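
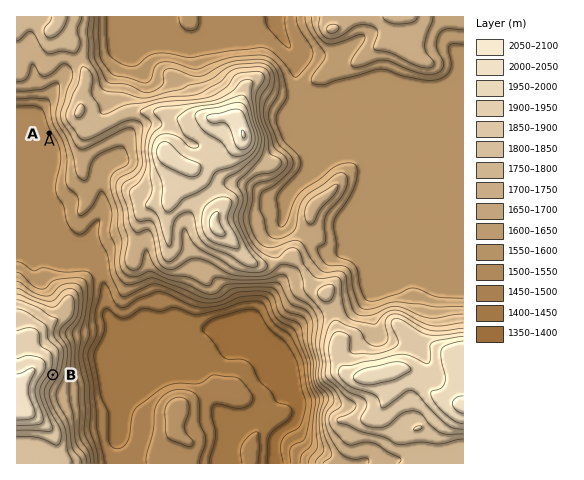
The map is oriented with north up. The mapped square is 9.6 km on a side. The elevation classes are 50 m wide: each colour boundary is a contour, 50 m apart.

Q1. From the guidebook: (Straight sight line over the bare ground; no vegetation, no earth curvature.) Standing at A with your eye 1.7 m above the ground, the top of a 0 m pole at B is out of sight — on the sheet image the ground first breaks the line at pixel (52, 311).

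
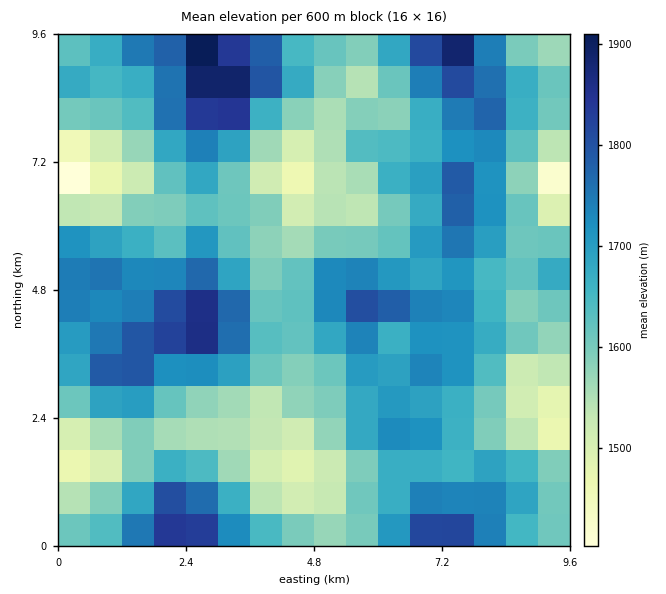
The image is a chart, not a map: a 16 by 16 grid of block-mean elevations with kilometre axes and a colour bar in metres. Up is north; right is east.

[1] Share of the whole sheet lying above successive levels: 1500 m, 94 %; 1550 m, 84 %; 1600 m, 68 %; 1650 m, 51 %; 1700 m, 34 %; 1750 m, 17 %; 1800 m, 8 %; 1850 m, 4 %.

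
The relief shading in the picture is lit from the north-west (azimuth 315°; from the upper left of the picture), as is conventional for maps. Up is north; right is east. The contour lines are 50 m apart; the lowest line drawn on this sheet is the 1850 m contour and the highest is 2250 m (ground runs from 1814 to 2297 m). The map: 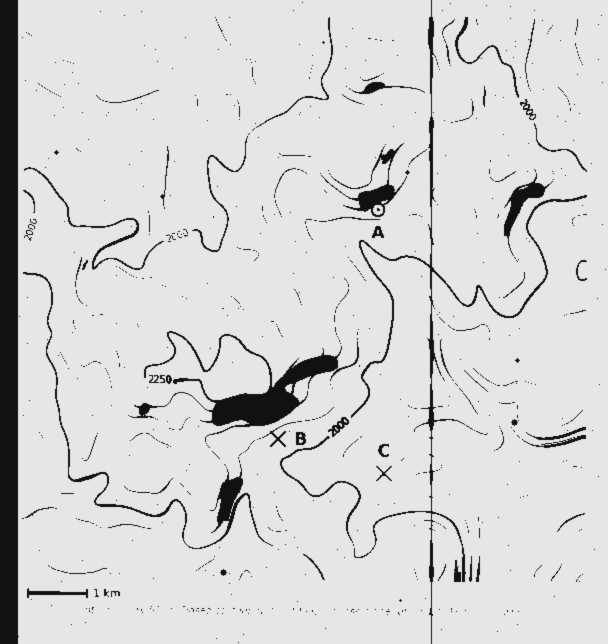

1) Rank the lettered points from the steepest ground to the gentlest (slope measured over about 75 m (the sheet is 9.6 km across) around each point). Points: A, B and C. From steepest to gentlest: A B C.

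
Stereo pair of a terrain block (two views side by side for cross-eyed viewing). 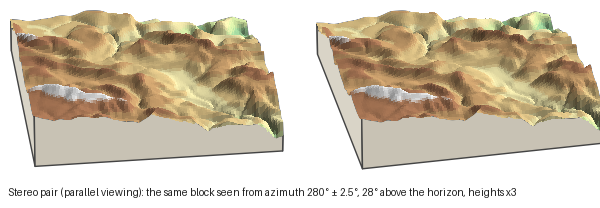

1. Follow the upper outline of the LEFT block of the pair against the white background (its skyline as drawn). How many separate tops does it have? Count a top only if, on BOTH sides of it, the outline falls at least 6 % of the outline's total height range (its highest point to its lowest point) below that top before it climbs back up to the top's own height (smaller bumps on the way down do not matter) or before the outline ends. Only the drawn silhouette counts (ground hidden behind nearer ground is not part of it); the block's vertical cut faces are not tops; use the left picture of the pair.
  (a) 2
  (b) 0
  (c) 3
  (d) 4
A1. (a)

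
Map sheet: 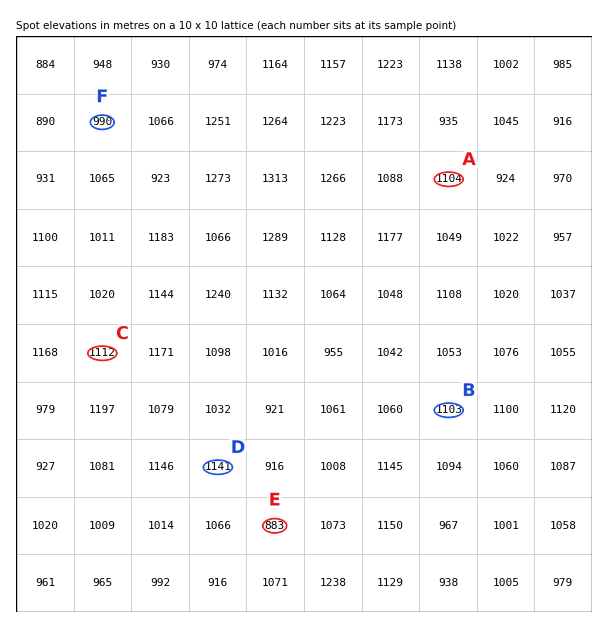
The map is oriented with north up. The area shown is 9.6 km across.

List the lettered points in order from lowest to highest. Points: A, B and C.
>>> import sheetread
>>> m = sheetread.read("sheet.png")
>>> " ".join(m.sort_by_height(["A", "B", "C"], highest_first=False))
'B A C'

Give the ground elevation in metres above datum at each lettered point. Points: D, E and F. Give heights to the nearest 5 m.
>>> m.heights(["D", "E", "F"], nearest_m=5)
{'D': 1140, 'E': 885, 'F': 990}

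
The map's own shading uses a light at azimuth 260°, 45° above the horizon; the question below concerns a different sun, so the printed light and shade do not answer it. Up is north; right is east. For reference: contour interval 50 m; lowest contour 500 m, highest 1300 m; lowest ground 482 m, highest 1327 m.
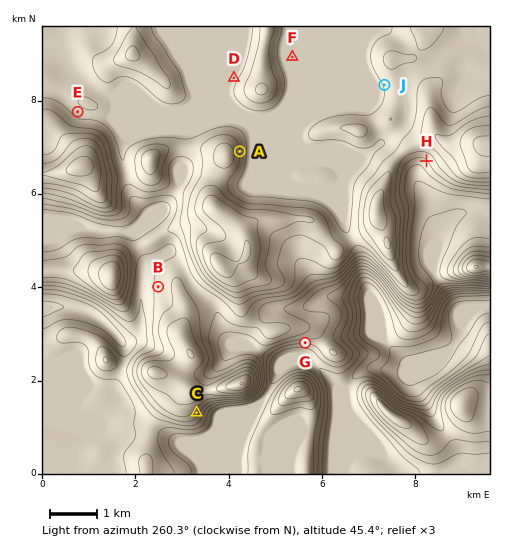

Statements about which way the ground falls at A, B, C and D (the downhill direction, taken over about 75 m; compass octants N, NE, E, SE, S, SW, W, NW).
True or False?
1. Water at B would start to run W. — True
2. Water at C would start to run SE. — True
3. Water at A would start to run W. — False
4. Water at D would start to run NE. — False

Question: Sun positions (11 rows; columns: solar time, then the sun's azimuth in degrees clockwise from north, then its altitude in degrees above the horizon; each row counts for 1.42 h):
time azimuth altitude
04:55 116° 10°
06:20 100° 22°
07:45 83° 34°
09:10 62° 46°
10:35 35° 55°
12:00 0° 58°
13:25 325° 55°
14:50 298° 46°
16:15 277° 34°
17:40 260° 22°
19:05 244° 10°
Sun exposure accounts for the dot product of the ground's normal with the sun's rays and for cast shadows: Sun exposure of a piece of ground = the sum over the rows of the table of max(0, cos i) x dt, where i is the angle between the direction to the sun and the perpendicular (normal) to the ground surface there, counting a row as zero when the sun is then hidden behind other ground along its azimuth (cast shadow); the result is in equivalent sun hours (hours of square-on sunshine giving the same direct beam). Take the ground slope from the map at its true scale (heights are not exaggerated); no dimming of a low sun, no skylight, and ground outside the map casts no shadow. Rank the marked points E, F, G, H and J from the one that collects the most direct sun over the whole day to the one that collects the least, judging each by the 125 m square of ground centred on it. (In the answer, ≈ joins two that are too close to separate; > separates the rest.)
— F ≈ E ≈ J > H > G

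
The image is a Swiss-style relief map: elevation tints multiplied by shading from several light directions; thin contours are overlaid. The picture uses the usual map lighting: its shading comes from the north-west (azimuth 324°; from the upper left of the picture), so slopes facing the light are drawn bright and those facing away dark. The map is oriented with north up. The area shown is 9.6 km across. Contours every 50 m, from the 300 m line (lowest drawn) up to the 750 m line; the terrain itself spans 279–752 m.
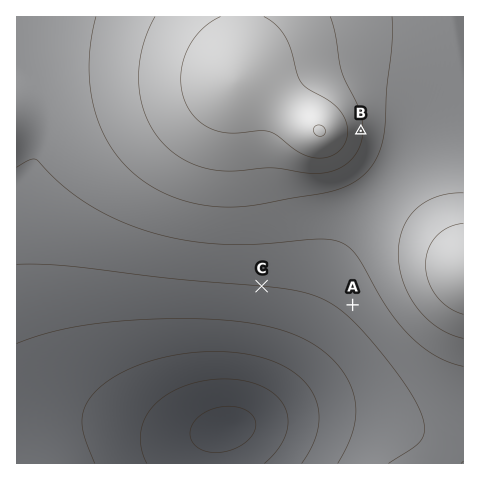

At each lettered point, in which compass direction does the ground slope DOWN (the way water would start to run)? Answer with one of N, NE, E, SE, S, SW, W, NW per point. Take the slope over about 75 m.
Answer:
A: SW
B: E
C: S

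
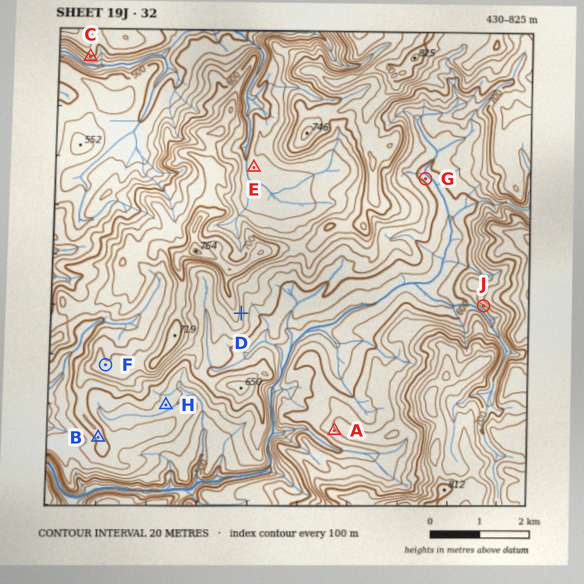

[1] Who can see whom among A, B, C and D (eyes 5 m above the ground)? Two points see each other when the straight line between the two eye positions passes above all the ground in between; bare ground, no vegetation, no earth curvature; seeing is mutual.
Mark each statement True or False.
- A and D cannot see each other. False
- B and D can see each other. False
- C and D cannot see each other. True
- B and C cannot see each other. True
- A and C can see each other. False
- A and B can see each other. True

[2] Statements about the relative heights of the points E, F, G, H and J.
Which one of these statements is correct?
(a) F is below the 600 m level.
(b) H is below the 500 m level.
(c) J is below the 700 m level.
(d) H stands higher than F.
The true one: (c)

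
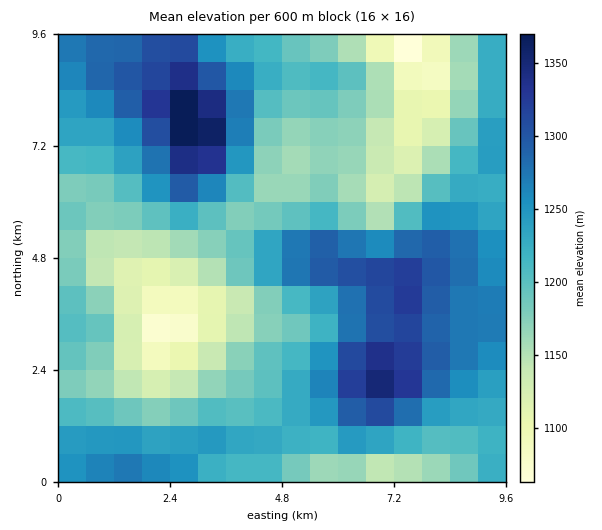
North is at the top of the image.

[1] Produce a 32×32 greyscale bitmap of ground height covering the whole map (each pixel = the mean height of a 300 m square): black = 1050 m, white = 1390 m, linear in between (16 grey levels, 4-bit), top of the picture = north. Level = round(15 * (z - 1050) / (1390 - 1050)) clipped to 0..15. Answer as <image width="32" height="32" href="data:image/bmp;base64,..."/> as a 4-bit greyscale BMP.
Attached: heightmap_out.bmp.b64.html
<image width="32" height="32" href="data:image/bmp;base64,Qk12AgAAAAAAAHYAAAAoAAAAIAAAACAAAAABAAQAAAAAAAACAAATCwAAEwsAABAAAAAAAAAAAAAAABEREQAiIiIAMzMzAERERABVVVUAZmZmAHd3dwCIiIgAmZmZAKqqqgC7u7sAzMzMAN3d3QDu7u4A////AJmaqpmZh3d3ZURUMzRFVniZmqqZmYiIh3ZWZlVVVmd4mZmZmZmZiIiHd4h3d2ZneIiIiIeImIiIiIiamYh3d3h3d3dmd4d3d4iJq7upiIiId2ZlVVZmZnd4mbzMupmIiGZlVERFVmZneJq83cypmYhWVUMzNFVmZ3iavd3cuqmYZmVDIjNFVmd4mr3d3LuqmXdlQhEiNFZnd4m8zMy6qql3dkIRESNFZmZ4q7zLuqqqd3ZCEREjNFVmeJq7zLqqqndlQiERIzRWZ3iavMy6qqp2ZDIiIjNFV4iJq7zMuqqqZlQzIjNEVniaq7vMzLuqmWVDMzM0RWeJq7u7vMy7qpllRDRERVZniau7u6u7u7qZZVRFVVZmZniZqpiImqqqmWZVVmZ3ZlZnd4h2VnmamYhmZmZ4iIZlVmZnZDRXiZiIZmZniaqYdlVVZlQzRXiIiGZmeJq8uodVVVVUQzRniIh3d4iazduXZVVVVUMzRniIiIiJq97sqGVVVVVDM0VoiYiIiaze7bhlVVVVUzM0Z4mIiJq87+25dVVmVVMyM1eJiJmrze/tuXZmZmVUMiNGiJmau83u3LmHZ3dmVDIiRniZq7u83cuph3d3dmQxEkZ4mqu7vMy6mYd3d3ZTIRJGeKqru7zLqYiHd2ZlMhASRniqqqq8y5h3d2ZVQyEBI0Z4"/>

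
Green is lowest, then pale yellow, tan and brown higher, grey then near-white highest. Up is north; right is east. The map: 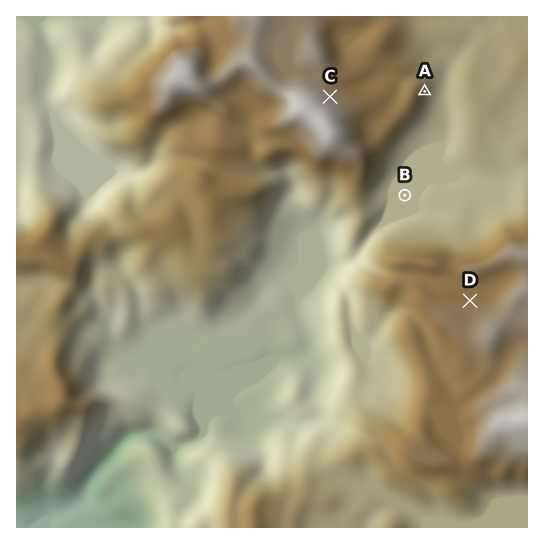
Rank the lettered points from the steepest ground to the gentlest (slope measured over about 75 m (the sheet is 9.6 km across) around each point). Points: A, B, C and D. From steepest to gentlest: A C D B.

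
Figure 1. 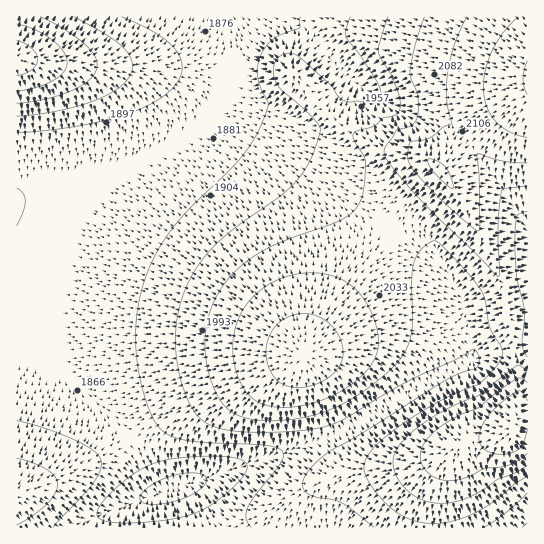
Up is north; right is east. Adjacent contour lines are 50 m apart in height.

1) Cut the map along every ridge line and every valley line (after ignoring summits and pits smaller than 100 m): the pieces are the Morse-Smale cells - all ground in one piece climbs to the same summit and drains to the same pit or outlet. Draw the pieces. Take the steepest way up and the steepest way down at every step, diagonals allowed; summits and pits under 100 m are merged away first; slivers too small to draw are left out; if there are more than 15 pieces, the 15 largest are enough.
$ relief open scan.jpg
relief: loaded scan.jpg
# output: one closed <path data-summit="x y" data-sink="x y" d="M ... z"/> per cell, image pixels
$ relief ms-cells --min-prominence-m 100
<path data-summit="305 355" data-sink="174 489" d="M215 123l-9 1-33 20-55 25-53 19-49 13 0 150 46 24 32 24 31 34 27 49 10 10 93-29 87-31 83-49 48-22-1-18-9-40-7-18-7-12-98-70-61-42-39-24-21-10z"/><path data-summit="527 78" data-sink="174 489" d="M527 16l-301 0 5 25-3 36-11 26-10 15-12 11 20-6 15 4 21 10 83 54 115 82 7 12 7 18 11 56 3-3 14-4 34-5 3-2z"/><path data-summit="515 423" data-sink="174 489" d="M527 345l-50 11-4 5-48 22-72 44-24 10-194 64-14 10-2 7 0 9 408 1z"/><path data-summit="17 58" data-sink="174 489" d="M225 16l-208 0-1 183 49-11 60-21 48-23 26-19 18-22 11-26 3-36-3-19z"/><path data-summit="17 497" data-sink="174 489" d="M17 352l-1 175 102 1 2-14 7-9 34-12 0-2-9-9-27-49-31-34-32-24z"/>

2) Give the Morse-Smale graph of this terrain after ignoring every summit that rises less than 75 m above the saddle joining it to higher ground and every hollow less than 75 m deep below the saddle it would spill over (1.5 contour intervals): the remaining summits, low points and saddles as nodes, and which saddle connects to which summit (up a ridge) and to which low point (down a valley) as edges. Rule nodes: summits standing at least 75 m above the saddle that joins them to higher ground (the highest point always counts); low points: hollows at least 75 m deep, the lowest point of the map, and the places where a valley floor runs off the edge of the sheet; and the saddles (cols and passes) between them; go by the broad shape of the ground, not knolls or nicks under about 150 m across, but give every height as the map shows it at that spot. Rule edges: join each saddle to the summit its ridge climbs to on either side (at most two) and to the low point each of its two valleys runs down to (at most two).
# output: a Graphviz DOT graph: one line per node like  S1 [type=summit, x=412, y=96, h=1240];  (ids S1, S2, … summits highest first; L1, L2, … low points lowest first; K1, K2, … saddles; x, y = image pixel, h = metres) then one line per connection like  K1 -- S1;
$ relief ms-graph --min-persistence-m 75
graph terrain {
  S1 [type=summit, x=527, y=78, h=2204];
  S2 [type=summit, x=515, y=423, h=2197];
  S3 [type=summit, x=305, y=355, h=2123];
  S4 [type=summit, x=17, y=59, h=2123];
  S5 [type=summit, x=17, y=498, h=1987];
  L1 [type=low, x=175, y=489, h=1783];
  L2 [type=low, x=527, y=527, h=1895];
  K1 [type=saddle, x=515, y=347, h=2020];
  K2 [type=saddle, x=387, y=230, h=2010];
  K3 [type=saddle, x=431, y=527, h=1990];
  K4 [type=saddle, x=455, y=367, h=1946];
  K5 [type=saddle, x=226, y=79, h=1884];
  K6 [type=saddle, x=129, y=439, h=1884];
  K1 -- S1;
  K1 -- S2;
  K1 -- L1;
  K2 -- S1;
  K2 -- S3;
  K2 -- L1;
  K3 -- S2;
  K3 -- L1;
  K3 -- L2;
  K4 -- S2;
  K4 -- S3;
  K4 -- L1;
  K5 -- S1;
  K5 -- S4;
  K5 -- L1;
  K6 -- S3;
  K6 -- S5;
  K6 -- L1;
}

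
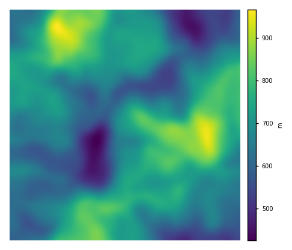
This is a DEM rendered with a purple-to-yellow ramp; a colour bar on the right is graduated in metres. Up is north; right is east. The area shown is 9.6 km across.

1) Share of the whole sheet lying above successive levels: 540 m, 93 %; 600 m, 80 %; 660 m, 60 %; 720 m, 39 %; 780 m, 19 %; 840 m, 8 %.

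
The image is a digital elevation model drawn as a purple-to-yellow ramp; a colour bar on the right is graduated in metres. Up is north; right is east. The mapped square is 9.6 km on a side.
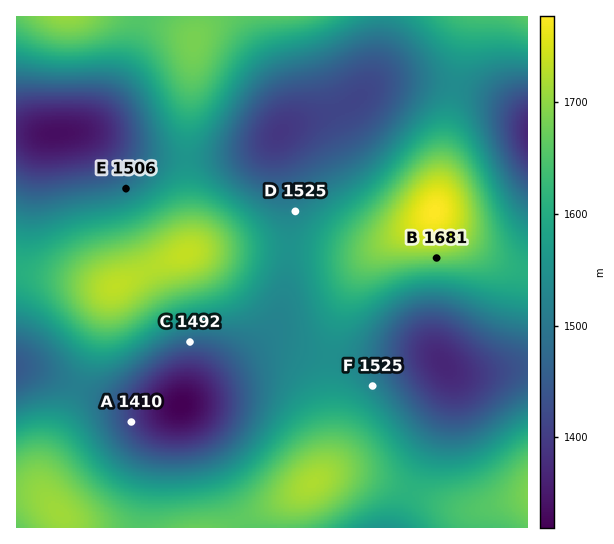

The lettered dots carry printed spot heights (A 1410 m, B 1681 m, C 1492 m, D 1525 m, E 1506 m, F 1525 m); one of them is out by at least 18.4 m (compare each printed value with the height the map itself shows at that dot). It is C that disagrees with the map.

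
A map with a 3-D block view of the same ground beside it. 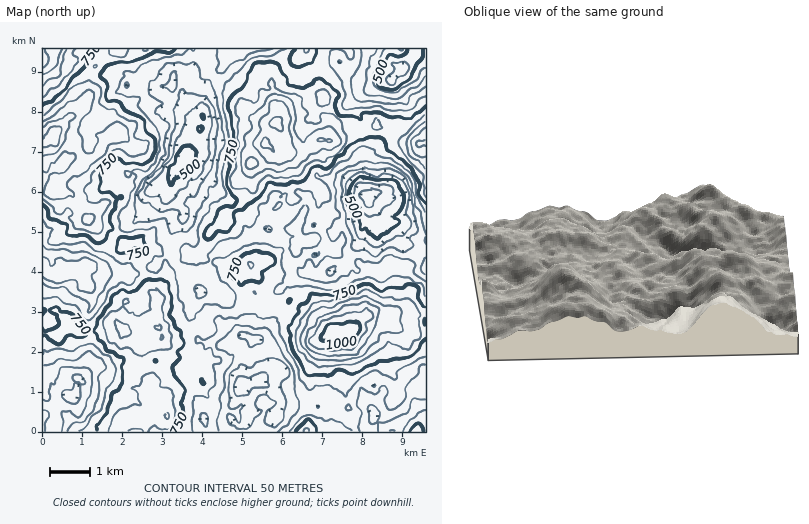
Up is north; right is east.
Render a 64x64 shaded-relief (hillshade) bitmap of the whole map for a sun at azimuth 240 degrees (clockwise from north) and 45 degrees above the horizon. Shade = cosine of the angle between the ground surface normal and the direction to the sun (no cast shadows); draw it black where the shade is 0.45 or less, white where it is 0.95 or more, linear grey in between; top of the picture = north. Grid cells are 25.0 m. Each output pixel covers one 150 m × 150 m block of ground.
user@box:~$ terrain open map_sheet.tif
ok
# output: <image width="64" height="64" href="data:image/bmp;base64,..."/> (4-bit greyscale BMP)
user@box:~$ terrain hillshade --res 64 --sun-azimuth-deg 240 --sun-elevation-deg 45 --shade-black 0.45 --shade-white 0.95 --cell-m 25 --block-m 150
<image width="64" height="64" href="data:image/bmp;base64,Qk12CAAAAAAAAHYAAAAoAAAAQAAAAEAAAAABAAQAAAAAAAAIAAATCwAAEwsAABAAAAAAAAAAAAAAABEREQAiIiIAMzMzAERERABVVVUAZmZmAHd3dwCIiIgAmZmZAKqqqgC7u7sAzMzMAN3d3QDu7u4A////AKibp2ipqpd4mIqWRmRXdFZ3iGRniZcyV3ZURGZnmEWsmKuWaamql4iHipU1Q1h1VneIZGiZl0NGZmZUV4iYZoqqunV5mZmYd3eahDRCWoVHh4h1eqmGQ1Znd1NIqYd2Z7uoVYmZqpd3aKpzJDN6hEd3eJeJqZhlZ4iXMVm6h3VnqXVGmqu6l3eJqVI0NYl0NWZ6mGiqqoeImZUjirqXVXiGVGmqq7qYiaqXVERXiFNDRomGWKu7h4mahTaaqpdFiVVWiaq7uZmamXVVVFiXVDI2iGV5u7qHiaqGWKmKp0aJVnd3msyompiHZmZEaZZTETeXZ6qqu5iaqoZoiJqXV4d3dmeLy5mqmIh2VTV5ljMhWZiaqZrMqaqZl2eJq5dnZYh2aKzKiruHmGVUVol0RDN5mImInN2pmYmZd4mqhndVmGeaqqmsyniYZVVol2VmVXmXiInO7bqZmbqHeal3dmaYeamZqszKiZdnh3h2d3ZUaId4q97ty7qqqYd4mIiHd3eJqXirzcqqp4qYdmZ2ZEV3eIms7u3su7qZhWeImpd3iJqoeb3curuYmZZWZnYzVnZniZze7u3LqphlZniqllWaqYiZvMy6mpiZdVVWZkV3ZVeJrN7u7Lqql1RXZ5qWVLqXiZirzLmIiJhTRVV4dmZWeKvN3d3Lu6mHRFVYqpdUmYZ4h4rLqXd4l0I1R4h2VWmqq8zLy6mql3dDNGmph1RniIdVi8uWVniGITRomGZ2iqqau6q7mallZlM0apZWMompdCSLuWVVaHUiRXiXZ4iZqpqqmrqalkRlVUR4ZFZDiZdSFIqoZlZ4dSNVeZdoiImaqZmaqpl1RWZmQ0ZlZkN3ZDMliph3d3iWQ0V3d2ZnmqmYiJmZmGRXZVZBJWVlIGZDREWKqZh2epYzRWd2ZWiqh3ZomHiXVFVERBAkRVMAZkRUNIqph1aKljI1Znd2e7hWdniHeIZCM0NEECRFVCFURUI1mql1Rpl0IzVmiYisp3mXZ4d3UyI0VWUhNmZ2ICJFQ0iqmXVYmFRDNWeJmryoipdnd2UyI1Z3dSJWdmQRI1ZleqmZhnmWRVRFiYmru6qoZmdmQzRVaHdlQ2dlUgBXiIeJiauoipVXdEeZiau5qpZWd1RFeGV5mHdmd3ZUEYmImImqzLmqhnh1aaqIqpmalmdkVneJd5qomGeId3QjqYmZmrzMuZqGeXaaqIiIeJl2d0Nnh4h3moeGVXdmVDWpmrqbzLy5mYZ4Z5uWd3Z4h2ZUNHmGeImnVVU0dkNFZ7uquqvLq7qIhmZomWaIZoiHZkQ2iYiIiIZEVDVmRHiZy6qprMmJqHZlVWeHaKl3mYd2VFeJmYdWd0NENXdniqu6maqruGh1RWVEVnZ6uniYd3ZleJmXZURnQRNFd3iJmqqbu7unVUNFVVRFZoq5iZdmdleZqYVVVXcwBFZ4h4msu7zMunVDM1ZlVERWm6madViGaJmZdFeHdjAlVomJq93cu7qpUzM0ZlZlRFerqal0aHVomIiGaIh1IBNGiZm93t25mpdVQ0Z1VlVWaKupqGV4dWmHipd3h2MAAUaZms3d7aiahlZTRlRFVFaImZmXeIhleYiJmHiGUQACWJiKze7cqZhUV2NGMSRDV4iImYiJqYdmeJh3iZYwABR5mZve/8uXdkNmRGYwFERniYiqiKy6l1WJmHiahRAAJomqrO//uXVERWZVZ1ADVniYiamK7bqXRYqYmZh0EABImqvN7+6oZVd3ZVV3UyJXd4iImZztuIdXqompdmQhImm7q87//qh3iIZFVnZ3VTRXiHiZrNyZp2m6mZZFh0NVesuazv/+h4eJhURXeIiXMjV3eJq8y7yoeaqIhUioRneKupve7+13d5mGVFaampdBFFZ5q7zM3Jd6qYh0aahVeHm6rN3u3IhnmpZmRZu6lzERNpu7vMzLhpuph2Z4l1Z3eaqs3e7cmGeadXhVnLmFIQAmq6vMvMqKy5d2VXiIdVV5qru87sqZZYhFiXeamGQQATeaq8y8y7y5ZnQ1iZl1NXiqu7zdualTVlaaiJhkQxABR4ibzM3cu5dXYyaZmGIleJq7q7uYqEJFV5mJliNDIiJWZ4vM3tuZl3hiFodlMjWImpmYmYmHQ0VWiIh0JEMjQzRmi83eypqqqEAmdmZDRniqhmeIiHZVZUaJmFMzIBRCJWaL3u3Kq7qWMTVmiFNGaahUZ3iHdnd1Vol1MiIQNUM1Zozu3cupmJYyNGeXMTVohjNVV3d4h3ZmZlQiMyNWZVd2nO7dyXeJlzIzSJYxRWZTEzNGiIh3d3dTNERFVmZVZ3it7dynZ5uVISN6liJVQzIiI2iYd3iIh0EkRFZlRFZniazMyoZoqWMBNHqWMzMzMyEliYeIiZh3QSREZ2M1Zniqqru5d4mHUhM1inMiIjVDACaIZ4d5mHZCNESJZVZnmqmaqqiJmXdkRFaHUiMzVkEBV3Zoh3mYd1NFRol2Z2ebqZmZmYmpiHU1Z4hURERmMBWId5pmipiYZGZniHZ2V6qZqXeJiamHZEeIiGVVVmUyNXeKqomrmZqFZ4iYZ3doqpmoZoiJmXZUaZiIdUV3ZENFV6upmrupqod4mZh3iImqmZhmh4iHVVaJqIhjR6lURDNpqpm7u7qpiImZiIiJmYmIiGZ3d3VEV3qpZVRpuENUNZmIirqbypiIm6h5mYqod4d3ZmdmZTRniqlkVoqmM2ZGqmSL"/>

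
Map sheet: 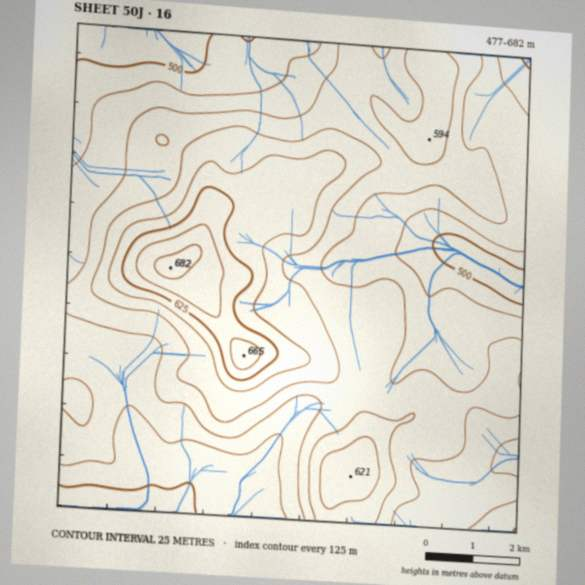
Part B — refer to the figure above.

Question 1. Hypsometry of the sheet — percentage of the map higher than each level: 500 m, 95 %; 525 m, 81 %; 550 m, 54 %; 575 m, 28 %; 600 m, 14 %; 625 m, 6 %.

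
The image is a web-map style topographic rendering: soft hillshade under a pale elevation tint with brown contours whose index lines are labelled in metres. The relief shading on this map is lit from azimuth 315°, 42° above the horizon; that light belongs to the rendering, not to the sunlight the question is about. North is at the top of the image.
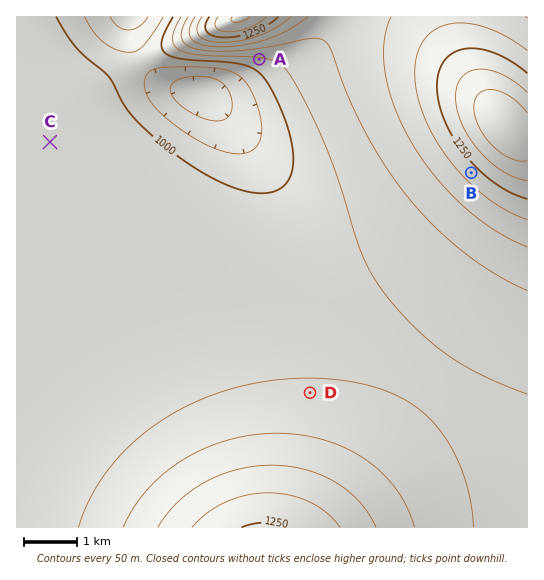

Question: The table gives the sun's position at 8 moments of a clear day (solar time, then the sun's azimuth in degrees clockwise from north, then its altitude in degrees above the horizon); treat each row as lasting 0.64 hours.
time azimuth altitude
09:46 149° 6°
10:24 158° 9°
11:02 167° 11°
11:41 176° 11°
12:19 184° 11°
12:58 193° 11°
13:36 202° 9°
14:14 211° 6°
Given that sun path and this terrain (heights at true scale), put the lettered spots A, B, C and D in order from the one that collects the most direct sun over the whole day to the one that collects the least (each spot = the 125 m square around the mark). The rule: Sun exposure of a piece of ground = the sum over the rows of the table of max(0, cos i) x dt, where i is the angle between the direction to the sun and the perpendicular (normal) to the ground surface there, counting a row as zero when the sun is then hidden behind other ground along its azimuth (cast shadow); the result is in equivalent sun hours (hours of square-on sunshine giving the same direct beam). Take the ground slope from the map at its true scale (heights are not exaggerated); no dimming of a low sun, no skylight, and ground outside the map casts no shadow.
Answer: A > B > C ≈ D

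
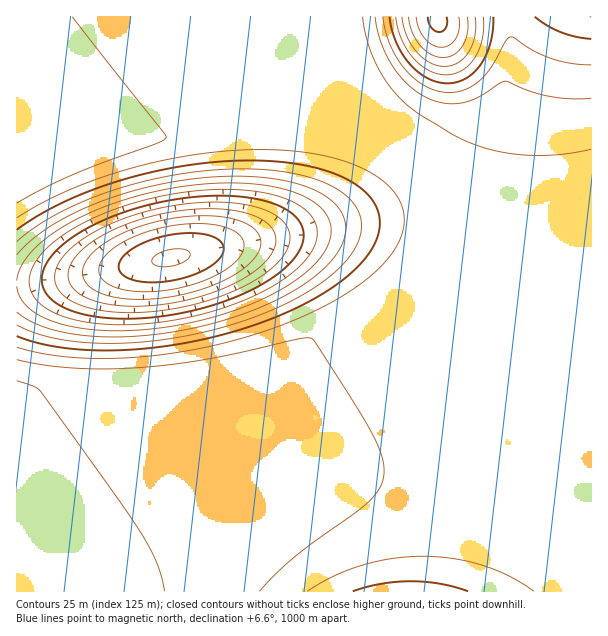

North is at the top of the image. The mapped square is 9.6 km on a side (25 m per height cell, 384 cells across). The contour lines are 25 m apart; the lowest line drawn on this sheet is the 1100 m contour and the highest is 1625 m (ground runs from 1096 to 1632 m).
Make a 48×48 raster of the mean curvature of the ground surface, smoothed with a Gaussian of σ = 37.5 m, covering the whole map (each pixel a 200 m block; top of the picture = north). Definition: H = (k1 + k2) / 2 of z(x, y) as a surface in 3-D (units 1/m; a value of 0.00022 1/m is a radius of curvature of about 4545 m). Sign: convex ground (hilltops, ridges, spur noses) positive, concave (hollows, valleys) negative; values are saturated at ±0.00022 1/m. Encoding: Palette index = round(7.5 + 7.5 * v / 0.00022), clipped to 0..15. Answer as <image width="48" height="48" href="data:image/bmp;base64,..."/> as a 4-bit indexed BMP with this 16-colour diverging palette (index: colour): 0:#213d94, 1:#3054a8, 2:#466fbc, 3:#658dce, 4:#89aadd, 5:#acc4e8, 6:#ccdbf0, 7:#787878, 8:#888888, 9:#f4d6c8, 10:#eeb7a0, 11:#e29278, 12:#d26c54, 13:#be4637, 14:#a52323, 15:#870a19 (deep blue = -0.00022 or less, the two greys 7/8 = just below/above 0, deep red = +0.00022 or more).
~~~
<image width="48" height="48" href="data:image/bmp;base64,Qk32BAAAAAAAAHYAAAAoAAAAMAAAADAAAAABAAQAAAAAAIAEAAATCwAAEwsAABAAAAAAAAAAlD0hAKhUMAC8b0YAzo1lAN2qiQDoxKwA8NvMAHh4eACIiIgAyNb0AKC37gB4kuIAVGzSADdGvgAjI6UAGQqHAIiIiIiIiIiIiIiIiIiIiIiIiIiIiIiIiIiIiIiIiIiIiIiIiIiIiIiIiIiIiIiIiIiIiIiIiIiIiIiIiIiIiIiIiIiIiIiIiIiIiIiIiIiIiIiIiIiIiIiIiIiIiIiIiIiIiIiIiIiIiIiIiIiIiIiIiIiIiIiIiIiIiIiIiIiIiIiIiIiIiIiIiIiIiIiIiHiIiIiIiIiIiIiIiIiIiIiIiIiIiIiIiHeIiIiIiIiIiIiIiIiIiIiIiIiIiIiIiHd4iIiIiIiIiIiIiIiIiIiIiIiIiIiIiHd3eIiIiIiIiIiIiIiIiIiIiIiIiIiIiHd3d3iIiIiIiIiIiIiIiIiIiIiIiIiIiHd3d3d4iIiIiIiIiIiIiIiIiIiIiIiIiHd3d3d3eIiIiIiIiIiIiIiIiIiIiIiIh3d3d3d3d3eIiIiIiIiIiIiIiIiIiIh3d3d3d3d3d3d3eIiIiIiIiIiIiIiId3d3d3d3d3d3d3d3d3d3eIiIiIiId3d3d3d3d4iIiIiIiId3d3d3d3d3d3d3d3d3d3d3d7zM3d3cy6mIiHd3d3d3d3d3d3d3d3d3d7vMzN3d7u7tuoiHd3d3d3d3d3d3d3d3d6qqu7vMzd3u7tyoiHd3d3d3d3d3d3d3d4iZmZqqu7zM3d7tyYh3d3d3d3d3d3d3d3d3d3iIiZqru8zd3cqId3d3d3d3d3d3d1VVVVZmZ3iImaq7zMzKh3d3d3d3d3d3d0REMzRERVVmd4iaq7vMuYd3d3d3d3d3d0MyIiIiIzNEVWZ4iZqru6h3d3d3d3d3dzMiEREREREiM0VWd4iZqrqHd3d3d3d3d0MiEQAAAAABEiNEVmeImaqod3d3d3d3d0QyIRAAAAAAABIjNFZniJmph3d3d3d3d2VEMiEQAAAAAAESM0VWd4iZmHd3d3d3d3ZlRDMiEQAAAAESIzRVZniJmHd3d3d3d5h3ZlRDMiIREREiIzRFZneImHd3d3d3d6qZiHZlVEQzMzMzM0RVZneIiHd3d3d3d8u7qpiHd2ZVVURERVVWZneIiHd3d3d3d93My7qqmYh3d2ZmZmZnd3iImHd3d3d3d5zd3dzMu6qpmYiIiIiIiIiZh3d3d3d3d4ib3u7d3czLu6qqmZmZmZmYh3d3d3d3d3d4ibzu7u3d3My7u7qqqqmHd3d3d3d3d3d3d4iJvN7u7d3czMy7qYh3d3d3d3d3d3d3d3d3iIiZqru7qqmIh3d3d3d3d3d3d3d3d3d3d3d3d4iId3d3d3d1M0RXd3d3d3d3d3d3d3d3d3d3d3d3d3cyRVVEd3d3d3d3d3d3d3d3d3d3d3d3d3IkaIdTV3d3d3d3d3d3d3d3d3d3d3d3dzFHm7l0J3d3d3d3d3d3d3d3d3d3d3d3dQJq3uuEJXd3d3d3d3d3d3d3d3d3d3d3cQSd//2VFHd4h3d3d3d3d3d3d3d3d3d3YCa///6lE3iIiHd3d3d3d3d3d3d3d3d3QDjf//+lE3iIiHd3d3d3d3d3d3d3d3d3IFr///6UBIiIiA=="/>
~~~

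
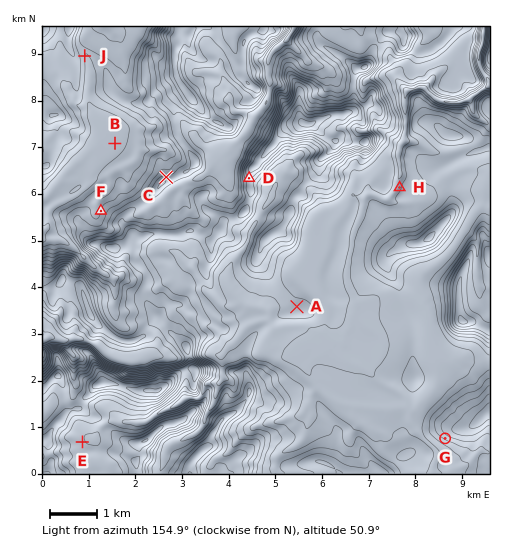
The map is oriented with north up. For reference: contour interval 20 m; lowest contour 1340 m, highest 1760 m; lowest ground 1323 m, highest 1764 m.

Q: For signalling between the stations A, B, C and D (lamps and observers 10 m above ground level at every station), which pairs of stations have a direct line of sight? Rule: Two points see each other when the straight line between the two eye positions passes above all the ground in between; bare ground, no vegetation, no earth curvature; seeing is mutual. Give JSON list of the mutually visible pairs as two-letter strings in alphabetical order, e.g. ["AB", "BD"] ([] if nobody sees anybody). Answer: ["BC", "CD"]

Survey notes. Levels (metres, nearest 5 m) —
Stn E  1645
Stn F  1420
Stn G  1505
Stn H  1430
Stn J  1400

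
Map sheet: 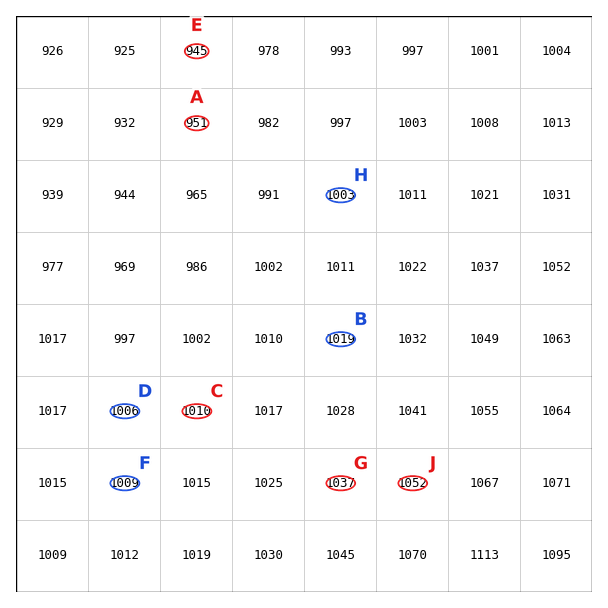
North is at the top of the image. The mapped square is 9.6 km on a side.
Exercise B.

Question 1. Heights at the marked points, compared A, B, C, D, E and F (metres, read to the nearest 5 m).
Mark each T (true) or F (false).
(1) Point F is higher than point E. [T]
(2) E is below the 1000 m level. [T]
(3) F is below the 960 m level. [F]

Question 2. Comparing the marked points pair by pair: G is below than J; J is above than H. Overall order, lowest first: H G J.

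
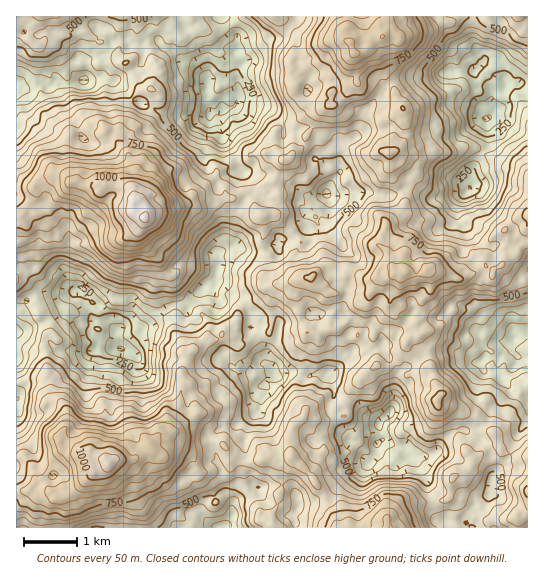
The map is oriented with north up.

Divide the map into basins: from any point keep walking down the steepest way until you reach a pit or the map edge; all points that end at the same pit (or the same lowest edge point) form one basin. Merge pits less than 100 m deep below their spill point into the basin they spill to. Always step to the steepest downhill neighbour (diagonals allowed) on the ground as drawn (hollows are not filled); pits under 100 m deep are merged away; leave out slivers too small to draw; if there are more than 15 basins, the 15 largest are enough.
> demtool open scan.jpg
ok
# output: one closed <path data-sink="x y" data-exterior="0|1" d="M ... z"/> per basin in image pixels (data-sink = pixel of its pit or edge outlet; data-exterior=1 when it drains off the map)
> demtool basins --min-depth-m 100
<path data-sink="121 349" data-exterior="0" d="M77 181l-8 2-22 28-12 2-8-4-6 8-5 0 0 64 9 2 10 10 4 22 10 18-5 5 0 11 3 5 0 25 2 8-3-6-8-2-22 4 0 72 11 4 6 10 3 13 10 6-2-6 1-7 18-22 23 0 3 2 1 6 3-2 8 0 8 5 4-4 20 0 16-9 0-6 9-9 9-5 2-10 10-14 2-17 3-4-3-13 6-11 0-5 18-17 9 0 6-3 6-9 7-1 10-21 12-6 10-12 10-4 8 1-7 4-4 10 0 22-3 13 6 5 10 1 22-7-8-19 1-9-3-7 2-15 6-5-8-7-2-8 0-9 6-11-26-27-14-1-4-3-12 0-14-13-5-2-7 4-16 0-33 10-17 1-10 5-10-7 2-12-5-10-17-3-30 0z"/><path data-sink="222 110" data-exterior="0" d="M386 16l-313 0 10 16 16 9 6 7 23 17 11 21 5 4-6 2-10 13-1 13-8 12 0 14-10-7-4-6-8 1-7-4-13 3-8 4-2 7 0 15 5 24 11 4 30 0 17 3 5 10-2 12 10 7 10-5 17-1 33-10 16 0 7-4 5 2 14 13 24 3 4-6 2-10 4-4-4-16 5-14 24-20 1-8 12-23 6-6 10-3 24-23-4-27 12-4 8-11 10-3 4-11z"/><path data-sink="274 374" data-exterior="0" d="M282 284l-17 4-10 12-12 6-10 21-7 1-5 8-7 4-9 0-18 17 0 5-6 11 3 13-3 4-2 17-10 14-2 10-9 6 16 2 19 8 22-6 10 6 5 9 15 5 18-1 6-4 21 0-1-15 4-15 10-9 14 3 9 0 5-3 4-3 0-4 10-8 6-13 19-20 6-3-3-9-4-5-11 4-5-1-6-6-4-12-6-8-8-1-12 8-10-4-22 8-14-4-2-6 3-9 0-22 4-10z"/><path data-sink="487 118" data-exterior="0" d="M527 16l-140 1-2 16-3 4-9 3-5 7 12 12 5 16 8 12 4 15 7 8 0 15-11 16 0 11 6-1 4 2 15 2 12-4 23 1 12-5 6 0 35 18 8 0 14 8z"/><path data-sink="389 414" data-exterior="0" d="M402 352l-11 13-5 3-9-3-7 4-19 20-6 13-10 8 0 4-4 3-5 3-23-2 9 13 8 7 4 8 0 4-5 7-8 18 14 20 13 33 48 0 1-9 20-15 39-4 5-6 1-15 3-3 10-3 6-6 1-9-12-17-7-24-16-12 3-12-5-10-3-14-2-2-9 6-12 0-8-12z"/><path data-sink="222 527" data-exterior="1" d="M167 437l-9 0-7 6-2 8-16 9-20 0-4 4-15 5-1 4-20 19-8 5-11 2-7 6-6 14 0 8 296 0-12-32-13-18-21-21-22 0-6 4-18 1-15-5-5-9-10-6-22 6z"/><path data-sink="514 338" data-exterior="0" d="M527 229l0 9-8 9-2 6-24 18-7-6-12 8-12 6-5 0-11-6-19-4 4 8 0 12-10 12 0 8-5 16 4 14 8 11 1 15 4 8 2 10 5 10-3 10 14 2 27 12 18 18 4 14 14 7 14-1z"/><path data-sink="470 187" data-exterior="0" d="M471 147l-6 0-12 5-23-1-16 4-19-4-6 3 4 23 15 9-3 19-5 9-13 9-7 22 8 8 1 9 8 10 21 3 12-6 32 10 23-13 3-20 7-11 10-4 12-12 11-4 0-41-10-7-12-2z"/><path data-sink="326 194" data-exterior="0" d="M333 105l-10 3-6 6-12 23-1 8-24 20-5 14 4 16-6 7 0 7-4 5 6 2 25 25 1 2-6 11 0 9 2 8 6 6 8 0 11-10 8-2 11 11 5 0 7-4 13 7 19 0 11-6-7-11-1-9-8-8 5-15-2-15 2-6 0-32 6-12-2-11-2-2-21 1-17-6-5-6-1-24z"/><path data-sink="17 83" data-exterior="1" d="M71 16l-32 0-8 13-2 11-13-7 1 154 17 0 7-8 13-6 5 0 12 8-4-24 0-15 2-7 8-4 13-3 7 4 8-1 4 6 9 6 1-13 8-12 1-13 10-13 6-2-5-4-11-21-23-17-6-7-16-9z"/><path data-sink="491 482" data-exterior="0" d="M498 445l-12 3-14 13-1 6-6 6-10 3-3 3-1 15-5 6-39 4-20 15 0 8 131 1-1-11 11-8 0-52-22-4z"/><path data-sink="17 331" data-exterior="1" d="M22 281l-6 1 0 100 22-3 8 2 1 3 0-30-3-5 0-11 5-5-10-18-4-22z"/>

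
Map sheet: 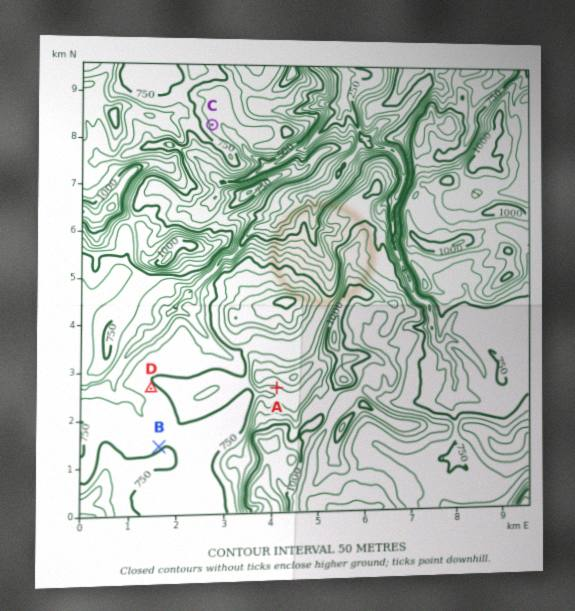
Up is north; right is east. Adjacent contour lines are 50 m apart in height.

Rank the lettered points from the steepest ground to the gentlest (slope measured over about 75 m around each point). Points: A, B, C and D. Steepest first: A C D B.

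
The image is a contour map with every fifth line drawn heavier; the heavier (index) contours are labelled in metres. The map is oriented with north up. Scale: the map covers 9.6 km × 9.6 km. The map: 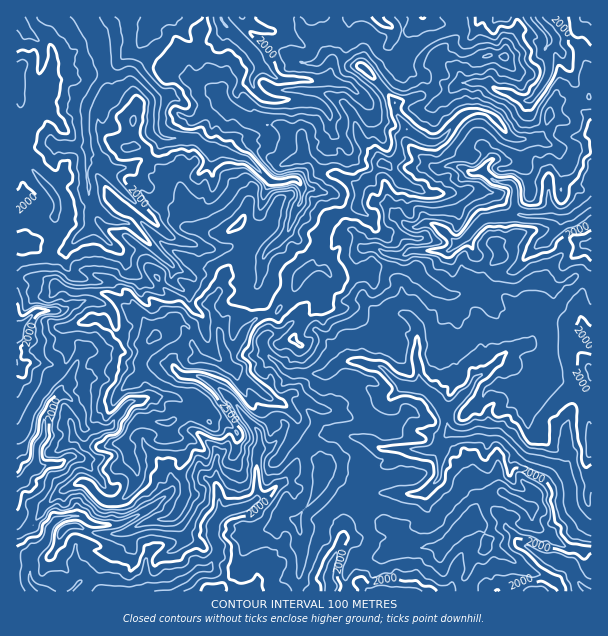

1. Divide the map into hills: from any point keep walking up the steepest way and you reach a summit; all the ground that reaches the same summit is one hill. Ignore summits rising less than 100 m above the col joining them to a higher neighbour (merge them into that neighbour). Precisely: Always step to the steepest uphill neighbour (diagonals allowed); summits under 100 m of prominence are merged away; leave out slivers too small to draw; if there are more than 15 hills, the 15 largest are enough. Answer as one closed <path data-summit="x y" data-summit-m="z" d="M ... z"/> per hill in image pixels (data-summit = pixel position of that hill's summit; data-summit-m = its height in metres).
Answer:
<path data-summit="155 336" data-summit-m="2830" d="M591 16l-57 1 16 22-4 9 2 9 0 17-7 13-11 13-8 0-13-8-14-2-8 12 0 6-6 15 0 20 3 4-11 1-5 5-4 12 3 5 6 4 10-2 12 9 15 1 4 4 0 17 3 10-10 4-22 1-26 24-6-1-16-15-12-3-10 5-3 23-7 3-16 0-15-7-11 1-3-3-5-12-9-8-9-28-5-4-29-5-7-8 28-28 8-15-2-23-4-4-11-8-48-4-13-9-2-9 7-12 4-1 12 11 9 2 45-1 19 6 14 12 6 1 36-30 10 6 11 2 3 3 27 7 7-3-5-18 6-18 12-15 5-16-464 1 1 575 351 0-9-9-27 3-4-7 3-15 12-25 3-20 3-6 8-9 21-11 39 1 9-2 13-15 1-19 5-8 0-13 4-4 13 1 14-4 22 2 9 6 20 19 33 9 10 17 1 23 3 6 13 14 5 1z"/><path data-summit="470 519" data-summit-m="2387" d="M482 430l-20 4-13-1-4 4 0 13-5 8-1 19-13 15-9 2-39-1-16 7-10 9-6 10-3 20-12 25-3 15 4 7 27-3 10 9 128 0 4-8 14-1 12 9 15 0 12-23 9-7 9 7 6 13 10 10 4-1 0-63-12-9-9-13-1-23-6-13-7-6-30-7-20-19-9-6z"/><path data-summit="384 164" data-summit-m="2743" d="M263 67l-4 1-7 12 2 9 7 7 11 4 43 2 8 4 7 8 2 23-8 15-28 28 7 8 29 5 5 4 9 28 9 8 5 12 3 3 11-1 15 7 16 0 7-3 3-23 10-5 12 3 16 15 6 1 26-24 22-1 10-4-3-10 2-12-6-9-10 0-17-10-10 2-9-6 4-15 5-5 9-2-1-23 6-15 0-6 9-13-7-5-27-2-7 4-5 0-22-7-3-3-11-2-10-6-26 23-13 7-12-10-9-4-15-5-45 1-9-2z"/><path data-summit="504 57" data-summit-m="2426" d="M533 16l-51 0-6 8-1 8-11 12-7 21 5 16 5 3 22 0 5 4 15 4 9 6 12 2 11-13 7-13 0-17-2-9 4-7z"/>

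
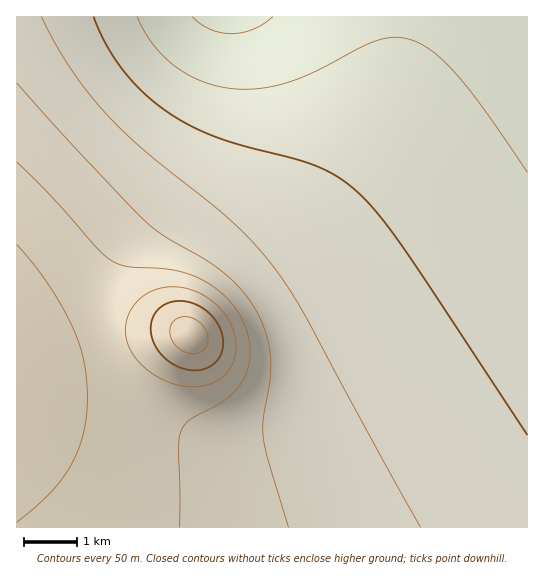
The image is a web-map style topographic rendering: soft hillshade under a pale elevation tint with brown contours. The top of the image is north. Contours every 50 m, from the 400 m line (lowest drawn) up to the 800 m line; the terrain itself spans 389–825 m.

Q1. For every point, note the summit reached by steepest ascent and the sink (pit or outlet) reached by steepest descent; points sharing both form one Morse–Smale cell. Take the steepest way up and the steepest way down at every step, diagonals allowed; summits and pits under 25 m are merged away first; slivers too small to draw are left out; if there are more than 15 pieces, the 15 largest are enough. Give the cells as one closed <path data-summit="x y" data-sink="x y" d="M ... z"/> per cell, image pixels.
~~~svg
<path data-summit="190 335" data-sink="230 17" d="M527 16l-297 0-7 73-7 26-11 28-24 39-54 61-15 27-5 16-3 15 1 34 7 23 19 32 27 26 12 8 27 12 34 7 39-3 43-13 48-24 60-36 105-70 2-2z"/><path data-summit="17 358" data-sink="230 17" d="M229 16l-213 1 0 510 511 1 0-232-106 71-60 36-48 24-43 13-39 3-25-4-20-7-33-20-22-22-10-13-9-19-8-31 0-26 5-24 18-34 54-61 24-39 11-28 7-26 5-40z"/>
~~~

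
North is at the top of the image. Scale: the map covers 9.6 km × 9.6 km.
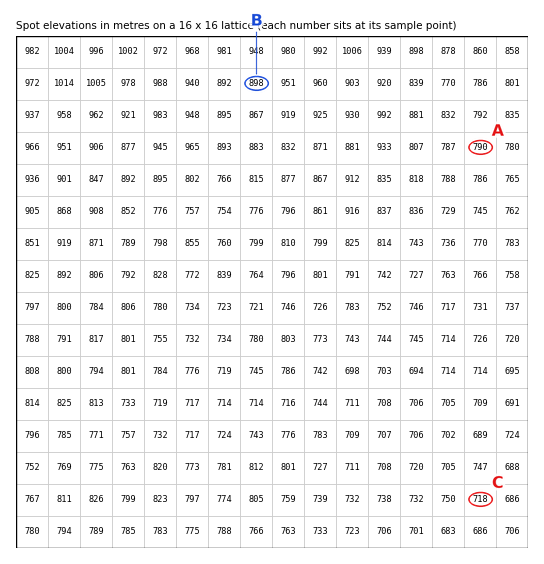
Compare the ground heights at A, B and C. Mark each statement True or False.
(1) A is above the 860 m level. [False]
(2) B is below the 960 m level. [True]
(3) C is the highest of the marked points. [False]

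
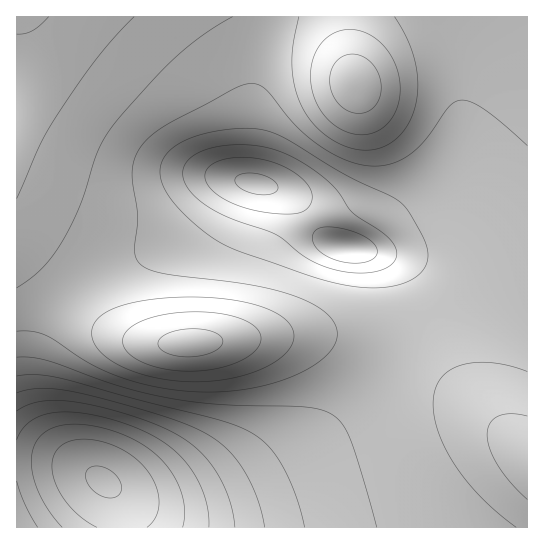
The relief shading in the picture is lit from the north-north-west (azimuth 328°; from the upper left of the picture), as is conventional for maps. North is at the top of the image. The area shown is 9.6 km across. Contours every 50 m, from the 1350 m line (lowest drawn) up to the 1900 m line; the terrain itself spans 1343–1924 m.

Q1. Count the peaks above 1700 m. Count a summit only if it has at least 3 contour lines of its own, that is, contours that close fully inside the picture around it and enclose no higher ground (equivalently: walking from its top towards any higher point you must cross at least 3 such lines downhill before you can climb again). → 1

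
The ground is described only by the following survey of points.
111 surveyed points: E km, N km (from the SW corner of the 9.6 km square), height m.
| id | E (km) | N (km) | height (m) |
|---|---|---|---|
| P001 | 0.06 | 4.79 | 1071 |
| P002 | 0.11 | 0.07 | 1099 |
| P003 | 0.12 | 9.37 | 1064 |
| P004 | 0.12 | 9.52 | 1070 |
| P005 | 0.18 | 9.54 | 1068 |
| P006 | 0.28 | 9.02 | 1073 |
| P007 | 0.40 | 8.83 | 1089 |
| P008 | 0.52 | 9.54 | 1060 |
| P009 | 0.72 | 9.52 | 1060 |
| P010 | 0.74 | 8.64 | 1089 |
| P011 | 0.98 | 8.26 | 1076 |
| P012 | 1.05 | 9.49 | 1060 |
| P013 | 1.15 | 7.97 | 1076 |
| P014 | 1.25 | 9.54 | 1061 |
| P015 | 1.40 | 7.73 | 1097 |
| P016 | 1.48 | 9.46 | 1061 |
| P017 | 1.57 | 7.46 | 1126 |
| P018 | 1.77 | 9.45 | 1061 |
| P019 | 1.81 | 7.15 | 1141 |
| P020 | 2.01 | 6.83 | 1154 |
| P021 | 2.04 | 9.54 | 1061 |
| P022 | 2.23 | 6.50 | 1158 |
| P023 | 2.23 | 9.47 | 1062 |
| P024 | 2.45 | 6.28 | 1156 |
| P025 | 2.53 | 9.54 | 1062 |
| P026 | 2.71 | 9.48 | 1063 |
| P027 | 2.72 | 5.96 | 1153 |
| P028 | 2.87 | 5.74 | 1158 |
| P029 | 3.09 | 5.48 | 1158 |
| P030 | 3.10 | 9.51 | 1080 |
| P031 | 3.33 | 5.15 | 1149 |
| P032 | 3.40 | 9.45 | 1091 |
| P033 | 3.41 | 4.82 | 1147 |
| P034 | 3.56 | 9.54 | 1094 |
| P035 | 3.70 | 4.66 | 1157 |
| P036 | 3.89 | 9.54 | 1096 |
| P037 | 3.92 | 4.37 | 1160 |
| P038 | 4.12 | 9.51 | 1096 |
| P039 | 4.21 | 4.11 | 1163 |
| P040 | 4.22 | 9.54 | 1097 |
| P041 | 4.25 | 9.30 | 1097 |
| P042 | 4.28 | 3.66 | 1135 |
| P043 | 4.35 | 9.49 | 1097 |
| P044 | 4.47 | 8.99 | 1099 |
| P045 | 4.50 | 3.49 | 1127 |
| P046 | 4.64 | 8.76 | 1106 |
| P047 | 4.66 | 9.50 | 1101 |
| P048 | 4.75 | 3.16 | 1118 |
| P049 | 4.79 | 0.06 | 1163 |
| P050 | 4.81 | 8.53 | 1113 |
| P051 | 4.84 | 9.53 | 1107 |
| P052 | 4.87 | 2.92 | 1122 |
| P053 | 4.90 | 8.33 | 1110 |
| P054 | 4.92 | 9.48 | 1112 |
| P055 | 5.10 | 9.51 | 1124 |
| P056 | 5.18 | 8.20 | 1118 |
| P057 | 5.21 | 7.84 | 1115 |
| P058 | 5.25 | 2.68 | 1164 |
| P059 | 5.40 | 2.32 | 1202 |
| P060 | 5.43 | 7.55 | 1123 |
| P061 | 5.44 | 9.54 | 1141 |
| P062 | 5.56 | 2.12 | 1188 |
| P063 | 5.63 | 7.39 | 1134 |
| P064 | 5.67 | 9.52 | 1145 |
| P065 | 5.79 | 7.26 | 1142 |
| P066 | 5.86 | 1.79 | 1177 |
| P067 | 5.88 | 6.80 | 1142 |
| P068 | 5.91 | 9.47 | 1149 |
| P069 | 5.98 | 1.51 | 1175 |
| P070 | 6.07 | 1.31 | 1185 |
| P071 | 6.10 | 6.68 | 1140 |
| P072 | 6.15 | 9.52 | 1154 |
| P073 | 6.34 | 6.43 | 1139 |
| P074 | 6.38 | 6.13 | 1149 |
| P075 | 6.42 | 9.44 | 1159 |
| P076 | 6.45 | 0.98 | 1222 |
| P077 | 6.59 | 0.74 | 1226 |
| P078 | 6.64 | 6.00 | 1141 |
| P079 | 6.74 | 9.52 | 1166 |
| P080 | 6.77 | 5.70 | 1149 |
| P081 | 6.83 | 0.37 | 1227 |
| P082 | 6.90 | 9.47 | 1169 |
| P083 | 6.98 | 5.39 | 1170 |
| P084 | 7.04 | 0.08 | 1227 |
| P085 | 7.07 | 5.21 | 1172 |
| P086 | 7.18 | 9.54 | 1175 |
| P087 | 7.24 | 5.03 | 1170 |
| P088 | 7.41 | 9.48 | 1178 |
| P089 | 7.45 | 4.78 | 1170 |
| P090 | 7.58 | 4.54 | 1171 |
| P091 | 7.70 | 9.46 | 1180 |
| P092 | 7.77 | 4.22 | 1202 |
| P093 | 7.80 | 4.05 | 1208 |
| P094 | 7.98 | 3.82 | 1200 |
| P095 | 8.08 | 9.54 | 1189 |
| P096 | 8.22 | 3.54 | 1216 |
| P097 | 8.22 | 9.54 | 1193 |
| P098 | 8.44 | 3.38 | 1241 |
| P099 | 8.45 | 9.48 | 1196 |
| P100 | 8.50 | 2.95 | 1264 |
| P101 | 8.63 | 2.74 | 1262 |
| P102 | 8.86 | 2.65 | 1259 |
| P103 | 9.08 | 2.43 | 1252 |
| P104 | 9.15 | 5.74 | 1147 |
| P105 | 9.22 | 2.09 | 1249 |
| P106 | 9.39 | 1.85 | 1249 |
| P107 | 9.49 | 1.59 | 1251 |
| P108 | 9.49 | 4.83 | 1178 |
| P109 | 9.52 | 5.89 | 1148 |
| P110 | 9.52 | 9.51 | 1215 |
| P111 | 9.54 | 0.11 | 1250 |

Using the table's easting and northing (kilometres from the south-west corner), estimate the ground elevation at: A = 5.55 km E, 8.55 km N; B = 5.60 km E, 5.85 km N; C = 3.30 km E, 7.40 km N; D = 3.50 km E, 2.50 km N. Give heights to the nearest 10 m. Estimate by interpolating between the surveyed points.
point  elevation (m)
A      1140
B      1160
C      1140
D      1090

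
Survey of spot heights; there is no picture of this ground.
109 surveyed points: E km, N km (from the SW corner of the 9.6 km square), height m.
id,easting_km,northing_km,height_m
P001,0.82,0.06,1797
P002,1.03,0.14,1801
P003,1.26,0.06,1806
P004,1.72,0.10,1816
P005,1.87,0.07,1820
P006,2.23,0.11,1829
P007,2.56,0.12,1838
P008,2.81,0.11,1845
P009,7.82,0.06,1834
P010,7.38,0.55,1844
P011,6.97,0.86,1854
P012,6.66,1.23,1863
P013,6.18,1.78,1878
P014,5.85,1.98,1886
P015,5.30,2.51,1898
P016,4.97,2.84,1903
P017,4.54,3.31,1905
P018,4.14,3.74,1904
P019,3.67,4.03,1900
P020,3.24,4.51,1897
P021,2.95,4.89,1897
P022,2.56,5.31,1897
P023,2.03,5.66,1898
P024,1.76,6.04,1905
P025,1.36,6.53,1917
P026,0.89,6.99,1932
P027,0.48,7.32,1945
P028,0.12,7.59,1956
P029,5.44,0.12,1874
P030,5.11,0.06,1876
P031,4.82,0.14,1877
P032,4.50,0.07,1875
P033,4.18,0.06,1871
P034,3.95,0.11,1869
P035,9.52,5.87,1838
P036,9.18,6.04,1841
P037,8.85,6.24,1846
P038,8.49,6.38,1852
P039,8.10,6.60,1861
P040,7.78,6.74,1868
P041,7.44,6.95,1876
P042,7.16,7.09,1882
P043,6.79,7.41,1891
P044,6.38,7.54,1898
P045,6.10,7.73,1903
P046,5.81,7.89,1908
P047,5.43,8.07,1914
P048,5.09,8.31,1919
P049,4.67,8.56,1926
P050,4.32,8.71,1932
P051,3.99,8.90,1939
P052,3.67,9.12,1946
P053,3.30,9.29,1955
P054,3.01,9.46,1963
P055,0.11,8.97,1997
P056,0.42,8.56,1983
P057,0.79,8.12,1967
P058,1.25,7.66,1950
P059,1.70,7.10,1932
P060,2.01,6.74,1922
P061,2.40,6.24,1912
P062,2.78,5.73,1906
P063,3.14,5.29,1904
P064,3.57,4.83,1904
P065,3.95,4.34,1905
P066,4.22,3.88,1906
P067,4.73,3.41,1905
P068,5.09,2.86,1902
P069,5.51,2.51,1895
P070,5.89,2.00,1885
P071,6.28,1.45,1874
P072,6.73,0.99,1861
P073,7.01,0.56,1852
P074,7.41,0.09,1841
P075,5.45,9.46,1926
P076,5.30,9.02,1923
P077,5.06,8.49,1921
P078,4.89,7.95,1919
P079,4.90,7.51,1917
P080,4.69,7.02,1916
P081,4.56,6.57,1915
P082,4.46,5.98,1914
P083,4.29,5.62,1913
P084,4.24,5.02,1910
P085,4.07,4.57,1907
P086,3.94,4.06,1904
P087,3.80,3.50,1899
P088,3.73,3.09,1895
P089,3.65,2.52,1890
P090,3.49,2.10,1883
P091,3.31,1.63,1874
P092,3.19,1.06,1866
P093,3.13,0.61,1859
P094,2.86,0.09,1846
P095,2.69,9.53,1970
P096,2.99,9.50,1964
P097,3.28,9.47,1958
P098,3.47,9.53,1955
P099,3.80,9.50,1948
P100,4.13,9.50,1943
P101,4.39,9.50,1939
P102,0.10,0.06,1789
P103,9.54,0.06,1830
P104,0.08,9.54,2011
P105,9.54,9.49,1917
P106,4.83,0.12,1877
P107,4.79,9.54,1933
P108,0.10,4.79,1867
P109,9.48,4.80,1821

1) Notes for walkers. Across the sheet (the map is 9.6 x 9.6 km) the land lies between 1788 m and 2013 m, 1882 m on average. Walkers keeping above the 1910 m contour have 23.3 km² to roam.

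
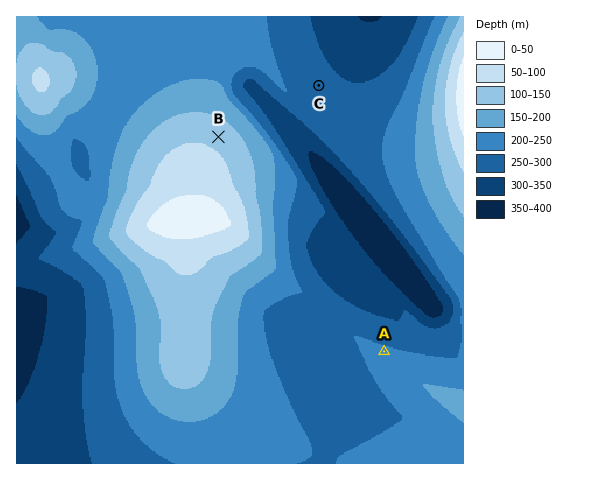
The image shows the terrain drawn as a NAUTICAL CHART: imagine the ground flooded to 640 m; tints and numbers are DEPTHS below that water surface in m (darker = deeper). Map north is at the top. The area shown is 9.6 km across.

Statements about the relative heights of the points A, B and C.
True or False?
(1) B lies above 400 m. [True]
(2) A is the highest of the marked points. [False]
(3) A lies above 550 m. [False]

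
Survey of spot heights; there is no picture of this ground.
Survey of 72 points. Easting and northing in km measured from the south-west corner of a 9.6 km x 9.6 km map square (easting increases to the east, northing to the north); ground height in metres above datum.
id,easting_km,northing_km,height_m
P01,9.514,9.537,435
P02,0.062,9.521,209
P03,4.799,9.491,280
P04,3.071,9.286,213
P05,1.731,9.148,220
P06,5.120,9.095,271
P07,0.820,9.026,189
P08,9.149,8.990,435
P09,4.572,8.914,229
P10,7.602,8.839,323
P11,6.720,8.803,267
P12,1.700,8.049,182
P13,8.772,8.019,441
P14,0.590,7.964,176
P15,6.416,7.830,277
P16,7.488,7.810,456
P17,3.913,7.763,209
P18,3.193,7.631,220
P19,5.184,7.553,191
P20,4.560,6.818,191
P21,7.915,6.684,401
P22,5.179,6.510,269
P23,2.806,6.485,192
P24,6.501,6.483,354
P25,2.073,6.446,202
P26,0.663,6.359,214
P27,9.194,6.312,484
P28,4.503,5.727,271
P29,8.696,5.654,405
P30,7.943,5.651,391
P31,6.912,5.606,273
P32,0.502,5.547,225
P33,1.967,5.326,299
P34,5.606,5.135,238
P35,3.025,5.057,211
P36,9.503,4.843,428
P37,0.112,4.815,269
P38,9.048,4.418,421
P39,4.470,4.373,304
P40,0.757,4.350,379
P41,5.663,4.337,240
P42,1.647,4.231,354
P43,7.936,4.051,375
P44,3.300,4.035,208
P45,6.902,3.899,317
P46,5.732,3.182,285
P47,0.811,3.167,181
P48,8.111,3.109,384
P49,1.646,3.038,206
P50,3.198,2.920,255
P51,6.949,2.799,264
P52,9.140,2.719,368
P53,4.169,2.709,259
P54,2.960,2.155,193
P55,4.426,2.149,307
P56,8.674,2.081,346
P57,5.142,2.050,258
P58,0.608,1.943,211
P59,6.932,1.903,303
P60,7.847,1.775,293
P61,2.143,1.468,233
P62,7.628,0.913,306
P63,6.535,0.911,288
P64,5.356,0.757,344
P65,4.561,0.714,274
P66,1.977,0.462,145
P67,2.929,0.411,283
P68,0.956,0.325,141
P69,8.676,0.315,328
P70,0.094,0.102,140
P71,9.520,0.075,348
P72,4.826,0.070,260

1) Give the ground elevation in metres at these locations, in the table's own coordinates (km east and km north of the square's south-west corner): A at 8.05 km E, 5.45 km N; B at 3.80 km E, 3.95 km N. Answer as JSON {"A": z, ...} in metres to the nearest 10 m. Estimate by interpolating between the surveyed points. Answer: {"A": 390, "B": 280}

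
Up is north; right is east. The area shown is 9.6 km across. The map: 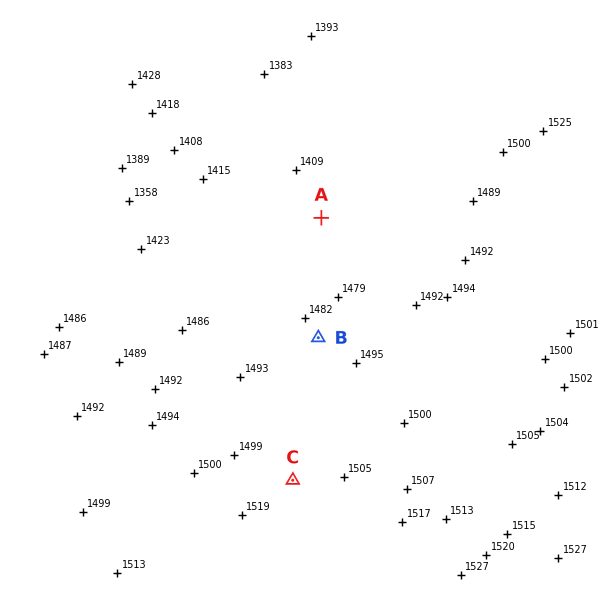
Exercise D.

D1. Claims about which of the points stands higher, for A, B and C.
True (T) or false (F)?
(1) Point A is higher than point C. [F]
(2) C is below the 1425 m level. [F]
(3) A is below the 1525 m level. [T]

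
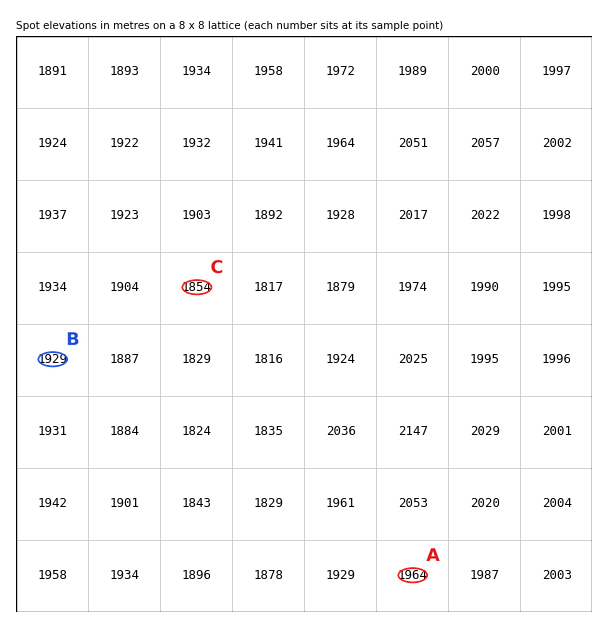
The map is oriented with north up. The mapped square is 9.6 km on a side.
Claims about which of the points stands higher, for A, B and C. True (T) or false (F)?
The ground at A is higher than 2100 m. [F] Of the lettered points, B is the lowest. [F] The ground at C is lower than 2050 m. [T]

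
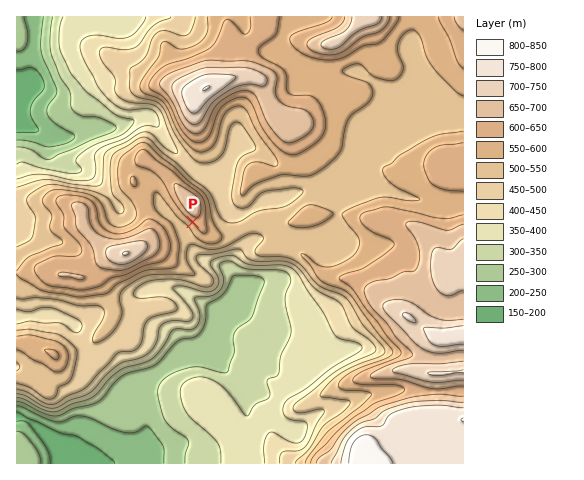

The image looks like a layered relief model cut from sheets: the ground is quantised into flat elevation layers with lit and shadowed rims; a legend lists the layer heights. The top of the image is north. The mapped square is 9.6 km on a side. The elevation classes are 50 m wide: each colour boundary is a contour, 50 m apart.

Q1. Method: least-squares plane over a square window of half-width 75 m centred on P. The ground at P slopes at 22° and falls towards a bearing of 222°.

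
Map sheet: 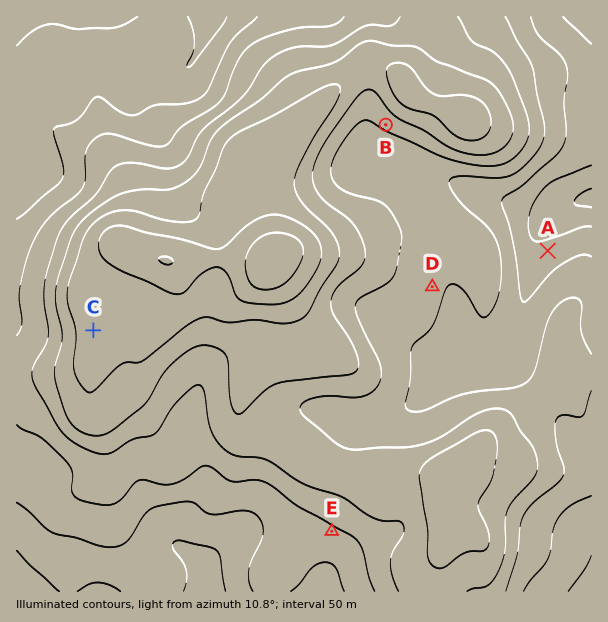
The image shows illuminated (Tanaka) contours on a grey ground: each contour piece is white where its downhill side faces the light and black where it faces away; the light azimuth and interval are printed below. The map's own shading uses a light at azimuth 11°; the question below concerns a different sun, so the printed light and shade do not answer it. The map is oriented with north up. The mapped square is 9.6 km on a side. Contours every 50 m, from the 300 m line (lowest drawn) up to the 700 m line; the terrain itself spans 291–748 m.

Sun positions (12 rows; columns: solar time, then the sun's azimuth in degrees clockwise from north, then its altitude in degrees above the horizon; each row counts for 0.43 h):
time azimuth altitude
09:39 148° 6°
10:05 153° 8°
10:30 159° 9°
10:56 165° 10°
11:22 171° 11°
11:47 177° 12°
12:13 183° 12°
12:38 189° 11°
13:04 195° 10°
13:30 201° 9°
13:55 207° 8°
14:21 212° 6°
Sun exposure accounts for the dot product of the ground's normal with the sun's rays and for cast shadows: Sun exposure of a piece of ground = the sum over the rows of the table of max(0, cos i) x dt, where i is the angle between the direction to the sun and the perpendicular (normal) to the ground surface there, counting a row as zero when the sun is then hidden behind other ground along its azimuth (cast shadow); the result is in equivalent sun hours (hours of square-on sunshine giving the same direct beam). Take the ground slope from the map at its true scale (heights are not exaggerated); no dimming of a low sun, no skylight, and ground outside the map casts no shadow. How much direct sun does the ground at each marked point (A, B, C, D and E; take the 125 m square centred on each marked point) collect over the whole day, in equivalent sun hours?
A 0.4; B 1.4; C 0.8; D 0.9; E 1.3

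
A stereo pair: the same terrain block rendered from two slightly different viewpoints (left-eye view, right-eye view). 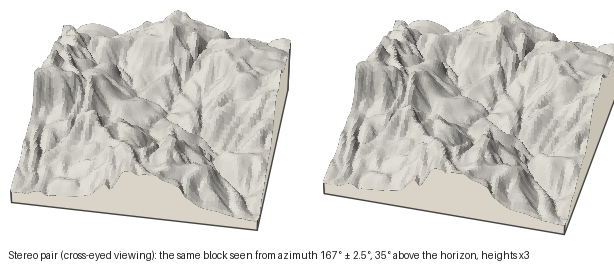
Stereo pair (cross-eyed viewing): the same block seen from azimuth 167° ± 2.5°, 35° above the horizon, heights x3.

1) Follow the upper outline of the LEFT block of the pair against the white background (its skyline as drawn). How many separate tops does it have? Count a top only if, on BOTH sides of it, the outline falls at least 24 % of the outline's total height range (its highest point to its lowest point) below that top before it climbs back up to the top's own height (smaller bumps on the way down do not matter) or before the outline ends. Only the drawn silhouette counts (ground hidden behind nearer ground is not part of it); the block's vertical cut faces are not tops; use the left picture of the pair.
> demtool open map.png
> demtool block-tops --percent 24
0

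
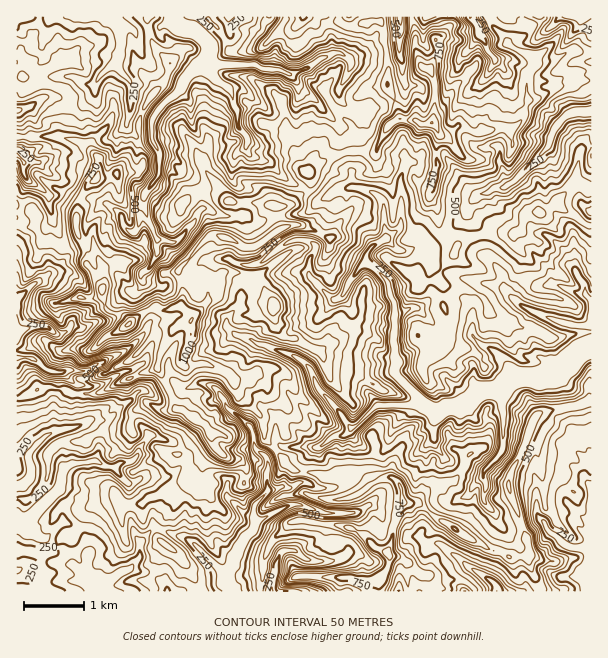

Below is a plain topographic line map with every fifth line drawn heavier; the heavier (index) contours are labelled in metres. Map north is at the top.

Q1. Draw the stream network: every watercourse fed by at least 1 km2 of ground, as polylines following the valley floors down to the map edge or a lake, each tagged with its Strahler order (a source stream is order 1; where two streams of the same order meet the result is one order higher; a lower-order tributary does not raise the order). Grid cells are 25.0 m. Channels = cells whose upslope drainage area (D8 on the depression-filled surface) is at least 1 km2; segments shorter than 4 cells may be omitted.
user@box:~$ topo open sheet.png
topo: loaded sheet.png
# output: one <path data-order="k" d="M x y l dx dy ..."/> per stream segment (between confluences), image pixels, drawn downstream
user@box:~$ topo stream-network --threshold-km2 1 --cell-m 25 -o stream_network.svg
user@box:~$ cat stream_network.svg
<path data-order="1" d="M87 578l0 3 3 1 2 5 4 4"/><path data-order="2" d="M227 575l0 7 4 9"/><path data-order="1" d="M123 572l-4 1-8 6-3 0-1 2-9 0-3 4 1 6"/><path data-order="1" d="M459 558l9 9 5 2 15 10 4 2 6 7-1 3"/><path data-order="1" d="M299 554l-3-3-12 0-5 4 0 3-3 5 0 9-1 1 0 5-2 1-1 12"/><path data-order="1" d="M569 546l3 2 18 0 1 1 0 42"/><path data-order="2" d="M254 528l0 2-12 12 0 1-3 3-5 9-3 12-3 3-1 5"/><path data-order="1" d="M314 510l-2-1-7-2-5-3-9 0-22 11-6 4-6 2-2 6-1 1"/><path data-order="1" d="M483 479l0-6 2-3 15-15 3-6 0-54-2-2 0-4"/><path data-order="1" d="M114 467l-7 0-2-2-3 0-6-4-15 1-1 2-8 0-1 1-6 2-3 6 0 4-2 2 0 6-1 1 0 3-35 35-7 0"/><path data-order="1" d="M320 447l10-9 3-1 9 0 14-11"/><path data-order="1" d="M77 426l-3 2-5 0-1 1-12 2-9 4-18 18 0 9 1 2 0 13-7 8-6 1"/><path data-order="2" d="M356 426l21-21 34 0 2-1 7-2"/><path data-order="1" d="M434 420l1-6 2-1"/><path data-order="3" d="M437 413l4-2 6-4 12 0 2-2 3 0 6-3 10-10 3-2 17 0 1-1"/><path data-order="3" d="M420 402l2 0 10 9 5 2"/><path data-order="1" d="M222 398l3 4 0 3 8 8 6 3 12 12 1 6 2 1 0 11 4 6 2 0 6 4 1 3 0 5 2 1 0 3-2 2 0 22-12 12-1 3 0 21"/><path data-order="3" d="M501 389l9-11"/><path data-order="3" d="M510 378l3 0 2-1 25 0 2-2 10 0 2-1 3 0 24-24 3 0 1-2 6-1"/><path data-order="1" d="M63 372l-10 0 0-1-5 0-16-14-15 0"/><path data-order="1" d="M509 368l0 10 1 0"/><path data-order="1" d="M236 335l12 3 6 3 3 3 4 0 9 4 3 0 2 2 3 0 1 1 12 3 6 5 5 1 9 9 1 6 3 5 0 3 3 6 23 24 4 9 5 4 6 0"/><path data-order="2" d="M18 333l-1 5"/><path data-order="1" d="M30 327l-6 2-6 4"/><path data-order="1" d="M20 297l-2 0-1 3 0 24 1 2 0 7"/><path data-order="1" d="M510 296l12 10 15 8 3 0 5 3 7 1 5 3 9 2 1 1 5 0 1 2 15 0 3-2"/><path data-order="1" d="M584 284l1 3 0 7 6 6 0 24"/><path data-order="2" d="M368 264l6 3 13 14 2 3 1 12 5 7 0 32-2 1 0 8 2 1 0 12 1 2 0 16 21 21 3 6"/><path data-order="1" d="M153 261l5-9-2-3 0-12"/><path data-order="1" d="M267 258l6-6 2 0 4-4 2 0 7-6 3 0 2-2 13 0 2 2 3 0 4 4 0 5-6 9 0 16 23 23 6 0 3-2 3-3 6-13 4-5 3-6 6-6 5 0"/><path data-order="2" d="M384 239l-15 10-3 6 0 8 2 1"/><path data-order="2" d="M156 237l-9-18-1-12-2-1 0-8"/><path data-order="1" d="M128 230l1 1 6 0 2-1 1-3 0-12 2-2 0-7 3-3 0-3 1-2"/><path data-order="1" d="M191 225l-15 17-18-2-2-3"/><path data-order="2" d="M144 198l2-6 13-18 0-22-7-12 0-20 3-6 4-4 0-2 23-21 4-10 14-14 3-1"/><path data-order="1" d="M479 195l1-1 6 0 8-6 10 0 3-3 5-2 36-36 6-18 3-3 0-1 10-11 3-1 5 0 1-2 15 0"/><path data-order="1" d="M401 192l0 35-11 10-6 2"/><path data-order="1" d="M353 188l7 0 2 1 7 2 6 3 8 7 0 3 1 2 0 22 2 2 0 7-2 2"/><path data-order="1" d="M24 162l-7-7"/><path data-order="1" d="M246 147l2-9-11-13 0-15-3-3 0-3-1-2 0-6-2-1-1-6-2 0-4-5-2 0-15-15 0-1-4-5 0-1"/><path data-order="1" d="M297 83l-6-6-1-3"/><path data-order="1" d="M129 80l-10-11-2-3 2-12"/><path data-order="2" d="M290 74l-3 0-8-5-16 0-6-4-41 0-7-8 0-3"/><path data-order="1" d="M105 71l6-6 3 0 0-3 3-3 0-3 2-2"/><path data-order="1" d="M351 66l-1-6-5-4-1 0-3-3-8 0-6 4-4 0-3 2-6 6-2 0-6 4-7 2-5 3-4 0"/><path data-order="2" d="M203 62l6-8"/><path data-order="1" d="M495 60l-1-3-6-6-2-3 0-4-9-11 0-6-6-7 0-3-1 0"/><path data-order="2" d="M119 54l1-3 0-6 2-1 0-12-2-2 0-3-7-7-2-3"/><path data-order="3" d="M209 54l0-10-12-12-6-3-6 0-2-2-6-1-3-3-1-6"/>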